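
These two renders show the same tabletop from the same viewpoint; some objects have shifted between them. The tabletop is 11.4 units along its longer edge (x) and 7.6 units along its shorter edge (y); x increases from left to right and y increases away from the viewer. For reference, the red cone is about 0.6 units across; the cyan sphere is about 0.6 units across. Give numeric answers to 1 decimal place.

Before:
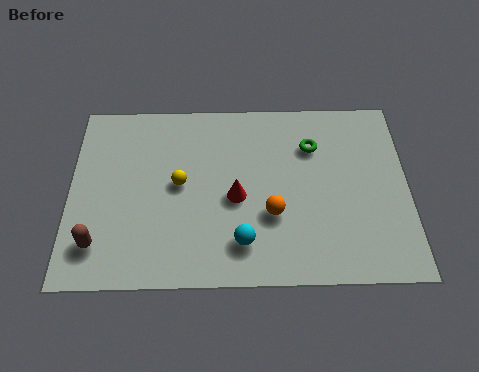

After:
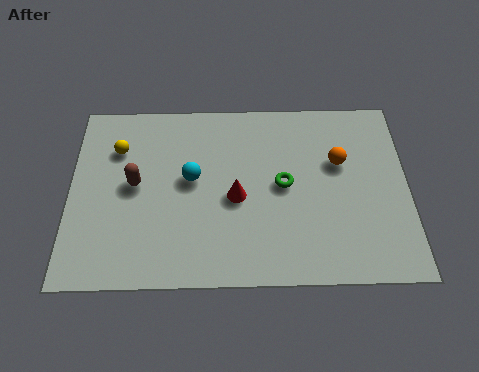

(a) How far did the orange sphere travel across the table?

3.1

From (6.8, 2.7) to (9.1, 4.8), the orange sphere covered √(2.3² + 2.1²) ≈ 3.1 units.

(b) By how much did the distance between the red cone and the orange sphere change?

+2.4

Before: roughly 1.4 units apart; after: 3.8. That's 2.4 units further apart.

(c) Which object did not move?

the red cone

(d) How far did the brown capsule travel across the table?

2.7

The brown capsule moved from about (1.0, 1.6) to (2.2, 4.0), a distance of √(1.2² + 2.4²) ≈ 2.7.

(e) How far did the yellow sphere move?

2.6

The yellow sphere was near (3.7, 4.0) before and (1.6, 5.5) after, so it travelled √(2.1² + 1.5²) ≈ 2.6 units.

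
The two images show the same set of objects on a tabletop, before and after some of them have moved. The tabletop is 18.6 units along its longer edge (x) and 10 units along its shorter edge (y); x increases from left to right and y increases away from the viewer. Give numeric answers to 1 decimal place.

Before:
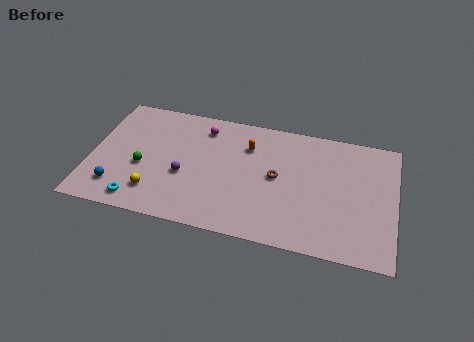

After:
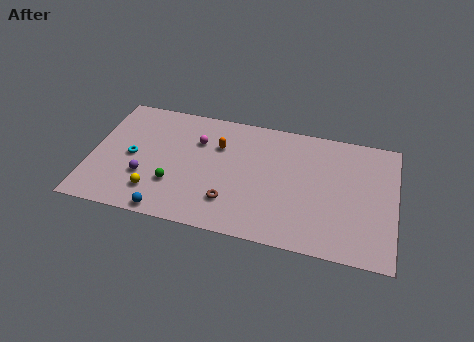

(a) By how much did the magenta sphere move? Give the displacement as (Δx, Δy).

(-0.3, -1.2)

From the two frames, the magenta sphere sits at roughly (6.7, 8.2) before and (6.4, 7.0) after.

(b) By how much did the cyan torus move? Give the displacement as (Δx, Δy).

(-0.7, 3.5)

The cyan torus started near (3.2, 1.3) and ended near (2.5, 4.8).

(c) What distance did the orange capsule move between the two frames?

1.8

The orange capsule moved from about (9.5, 7.3) to (7.7, 6.9), a distance of √(1.8² + 0.4²) ≈ 1.8.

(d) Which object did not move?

the yellow sphere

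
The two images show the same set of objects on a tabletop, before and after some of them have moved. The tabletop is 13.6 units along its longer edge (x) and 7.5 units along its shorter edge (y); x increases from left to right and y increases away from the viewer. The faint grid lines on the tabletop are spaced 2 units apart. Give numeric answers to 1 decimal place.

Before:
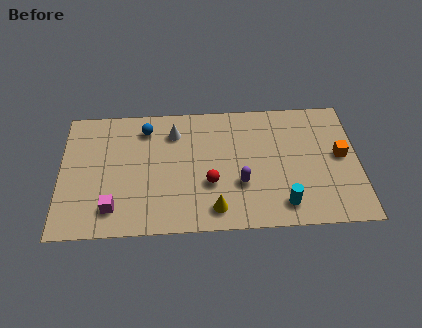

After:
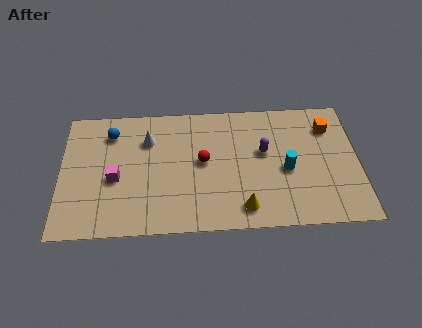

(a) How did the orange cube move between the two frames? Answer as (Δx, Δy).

(-0.5, 1.7)

The orange cube was at about (12.8, 4.0) and moved to about (12.3, 5.7).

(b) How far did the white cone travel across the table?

1.3

The white cone moved from about (5.2, 5.8) to (4.0, 5.4), a distance of √(1.2² + 0.4²) ≈ 1.3.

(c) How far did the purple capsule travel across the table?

2.1

From (8.2, 2.6) to (9.3, 4.4), the purple capsule covered √(1.1² + 1.8²) ≈ 2.1 units.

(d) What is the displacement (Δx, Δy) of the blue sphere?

(-1.6, -0.2)

The blue sphere started near (3.9, 6.1) and ended near (2.3, 5.9).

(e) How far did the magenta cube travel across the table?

1.7

The magenta cube moved from about (2.4, 1.5) to (2.5, 3.2), a distance of √(0.1² + 1.7²) ≈ 1.7.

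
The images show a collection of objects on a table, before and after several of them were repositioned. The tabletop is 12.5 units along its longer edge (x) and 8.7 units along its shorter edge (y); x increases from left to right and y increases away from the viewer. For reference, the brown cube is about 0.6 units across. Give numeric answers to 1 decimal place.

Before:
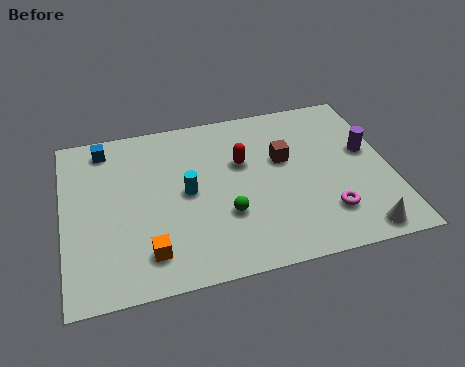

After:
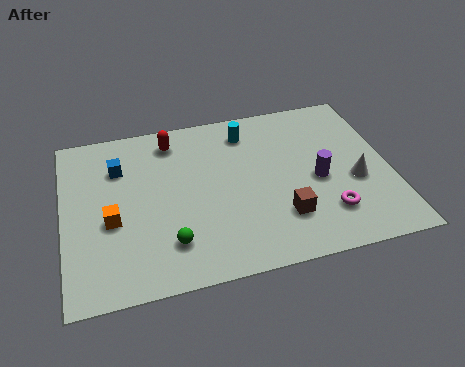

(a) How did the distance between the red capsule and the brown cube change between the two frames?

+4.7

The distance was about 1.6 in the first image and 6.3 in the second, so they moved 4.7 units further apart.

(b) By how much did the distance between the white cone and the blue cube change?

-2.1

The distance was about 11.4 in the first image and 9.3 in the second, so they moved 2.1 units closer together.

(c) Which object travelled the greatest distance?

the cyan cylinder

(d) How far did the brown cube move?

3.0

From (8.5, 5.3) to (8.2, 2.3), the brown cube covered √(0.3² + 3.0²) ≈ 3.0 units.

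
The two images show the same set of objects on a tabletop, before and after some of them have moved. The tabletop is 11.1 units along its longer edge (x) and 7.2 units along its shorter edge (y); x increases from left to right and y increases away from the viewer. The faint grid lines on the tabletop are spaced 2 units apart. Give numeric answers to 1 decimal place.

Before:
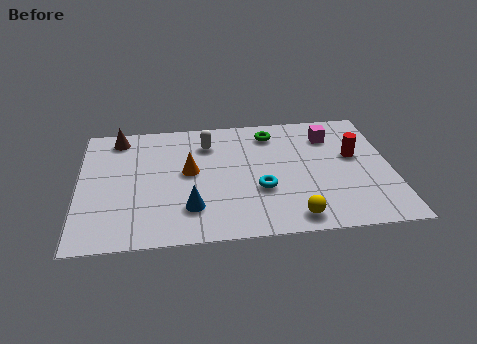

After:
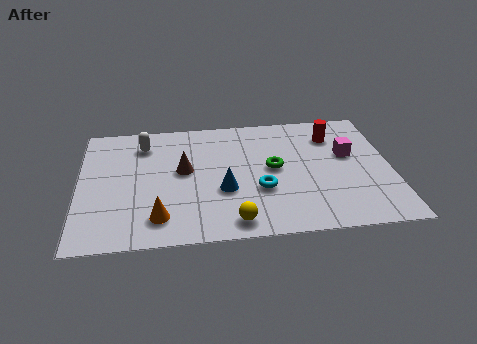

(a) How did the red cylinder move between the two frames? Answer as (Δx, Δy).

(-0.7, 1.3)

The red cylinder started near (9.8, 4.2) and ended near (9.1, 5.5).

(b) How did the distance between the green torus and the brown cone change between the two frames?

-2.3

They were about 5.5 units apart before and 3.2 after — 2.3 units closer together.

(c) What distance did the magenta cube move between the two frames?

1.3

The magenta cube moved from about (9.0, 5.5) to (9.6, 4.3), a distance of √(0.6² + 1.2²) ≈ 1.3.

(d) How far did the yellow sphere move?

2.1

The yellow sphere moved from about (7.5, 0.9) to (5.4, 0.9), a distance of √(2.1² + 0.0²) ≈ 2.1.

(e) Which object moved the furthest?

the brown cone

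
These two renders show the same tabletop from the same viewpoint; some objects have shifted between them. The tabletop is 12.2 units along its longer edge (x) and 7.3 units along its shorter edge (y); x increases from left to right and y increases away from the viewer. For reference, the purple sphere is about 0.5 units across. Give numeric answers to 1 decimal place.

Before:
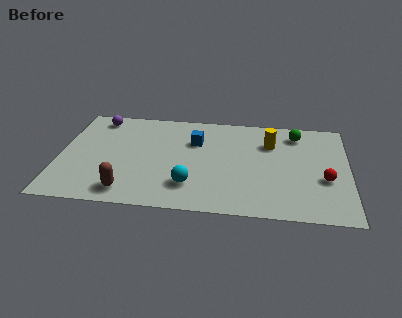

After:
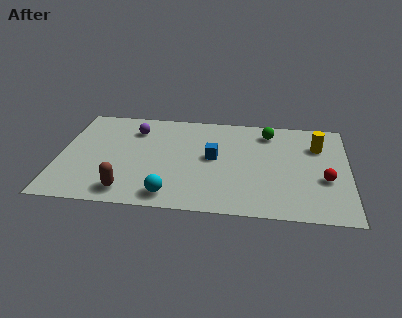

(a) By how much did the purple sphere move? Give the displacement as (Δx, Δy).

(1.6, -0.7)

The purple sphere was at about (1.5, 6.3) and moved to about (3.1, 5.6).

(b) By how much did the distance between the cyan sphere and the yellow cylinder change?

+2.7

They were about 4.7 units apart before and 7.4 after — 2.7 units further apart.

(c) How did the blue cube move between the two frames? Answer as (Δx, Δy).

(0.8, -1.1)

The blue cube started near (5.7, 5.0) and ended near (6.5, 3.9).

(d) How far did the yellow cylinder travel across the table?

2.0

The yellow cylinder was near (8.9, 5.2) before and (10.9, 5.2) after, so it travelled √(2.0² + 0.0²) ≈ 2.0 units.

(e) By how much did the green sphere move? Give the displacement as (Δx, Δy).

(-1.2, 0.0)

The green sphere started near (10.0, 6.0) and ended near (8.8, 6.0).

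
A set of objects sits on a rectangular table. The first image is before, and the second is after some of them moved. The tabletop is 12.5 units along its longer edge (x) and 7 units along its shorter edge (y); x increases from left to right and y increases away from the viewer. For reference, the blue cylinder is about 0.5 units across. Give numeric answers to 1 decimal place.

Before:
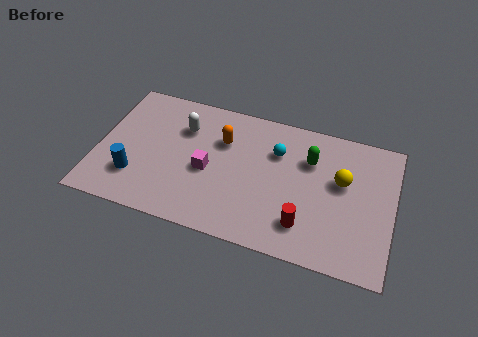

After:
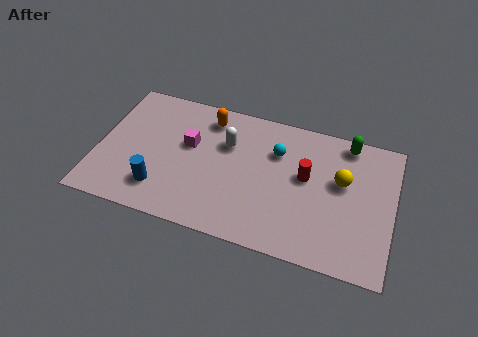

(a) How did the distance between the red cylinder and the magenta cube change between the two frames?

+0.5

Before: roughly 4.5 units apart; after: 5.0. That's 0.5 units further apart.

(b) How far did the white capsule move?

1.9

From (3.5, 5.0) to (5.4, 4.7), the white capsule covered √(1.9² + 0.3²) ≈ 1.9 units.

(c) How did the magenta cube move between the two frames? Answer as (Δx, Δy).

(-0.9, 1.1)

From the two frames, the magenta cube sits at roughly (4.7, 3.1) before and (3.8, 4.2) after.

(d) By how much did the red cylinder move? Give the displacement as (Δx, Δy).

(-0.1, 2.4)

From the two frames, the red cylinder sits at roughly (8.9, 1.6) before and (8.8, 4.0) after.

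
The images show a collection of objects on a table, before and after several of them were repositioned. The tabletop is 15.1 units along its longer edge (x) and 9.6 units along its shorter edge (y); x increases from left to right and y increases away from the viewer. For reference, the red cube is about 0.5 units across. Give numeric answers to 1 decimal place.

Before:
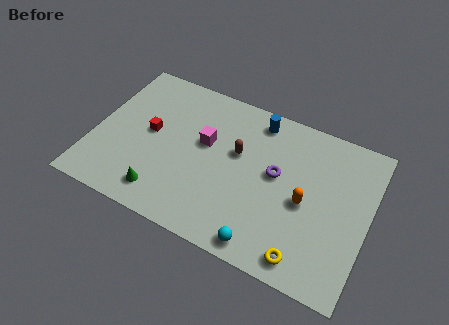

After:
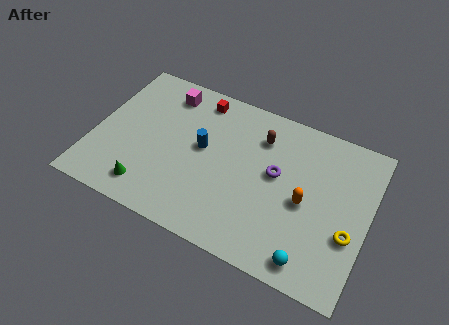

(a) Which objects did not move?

the orange capsule and the purple torus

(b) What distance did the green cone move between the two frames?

0.8

The green cone was near (4.2, 1.6) before and (3.4, 1.6) after, so it travelled √(0.8² + 0.0²) ≈ 0.8 units.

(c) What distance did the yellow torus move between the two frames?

3.1

The yellow torus was near (12.1, 1.2) before and (14.2, 3.5) after, so it travelled √(2.1² + 2.3²) ≈ 3.1 units.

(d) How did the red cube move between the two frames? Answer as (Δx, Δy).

(2.3, 3.2)

The red cube was at about (3.0, 5.1) and moved to about (5.3, 8.3).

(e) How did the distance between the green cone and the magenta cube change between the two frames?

+1.9

The distance was about 4.5 in the first image and 6.4 in the second, so they moved 1.9 units further apart.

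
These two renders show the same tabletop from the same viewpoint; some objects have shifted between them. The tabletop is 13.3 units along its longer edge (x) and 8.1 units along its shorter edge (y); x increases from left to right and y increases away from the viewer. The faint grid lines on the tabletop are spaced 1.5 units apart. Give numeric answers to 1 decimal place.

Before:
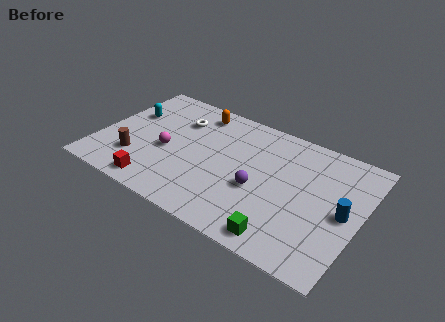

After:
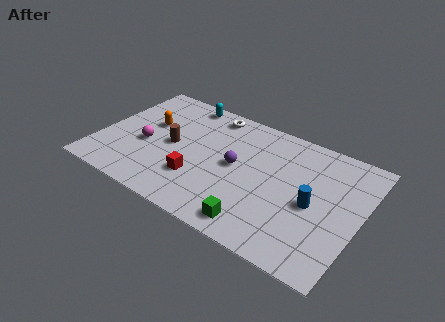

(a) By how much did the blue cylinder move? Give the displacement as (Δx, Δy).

(-1.5, -0.2)

The blue cylinder was at about (12.5, 3.9) and moved to about (11.0, 3.7).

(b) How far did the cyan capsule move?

3.3

The cyan capsule moved from about (1.2, 5.2) to (3.7, 7.3), a distance of √(2.5² + 2.1²) ≈ 3.3.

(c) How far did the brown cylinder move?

2.4

The brown cylinder was near (2.1, 2.2) before and (3.7, 4.0) after, so it travelled √(1.6² + 1.8²) ≈ 2.4 units.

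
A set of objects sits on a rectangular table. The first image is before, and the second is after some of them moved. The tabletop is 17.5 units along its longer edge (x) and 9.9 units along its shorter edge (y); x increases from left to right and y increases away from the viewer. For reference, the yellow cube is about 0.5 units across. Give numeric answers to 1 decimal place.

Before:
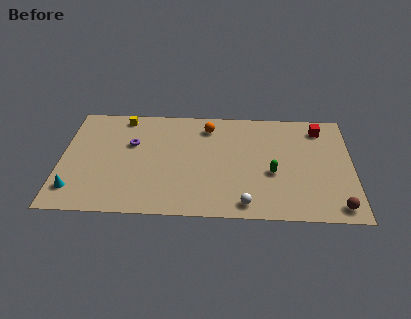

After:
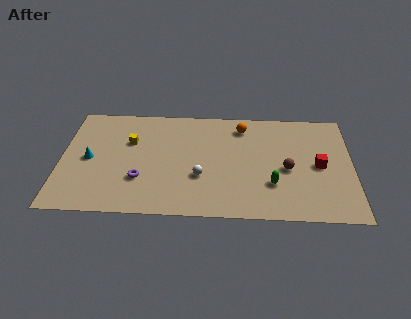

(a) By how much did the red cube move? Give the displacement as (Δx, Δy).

(-0.1, -3.4)

The red cube started near (15.6, 8.2) and ended near (15.5, 4.8).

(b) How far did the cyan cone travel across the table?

2.9

The cyan cone was near (0.9, 2.0) before and (1.7, 4.8) after, so it travelled √(0.8² + 2.8²) ≈ 2.9 units.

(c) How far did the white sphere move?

3.5

From (11.1, 1.2) to (8.4, 3.5), the white sphere covered √(2.7² + 2.3²) ≈ 3.5 units.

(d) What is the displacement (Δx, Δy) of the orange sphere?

(2.1, 0.1)

The orange sphere started near (8.8, 8.1) and ended near (10.9, 8.2).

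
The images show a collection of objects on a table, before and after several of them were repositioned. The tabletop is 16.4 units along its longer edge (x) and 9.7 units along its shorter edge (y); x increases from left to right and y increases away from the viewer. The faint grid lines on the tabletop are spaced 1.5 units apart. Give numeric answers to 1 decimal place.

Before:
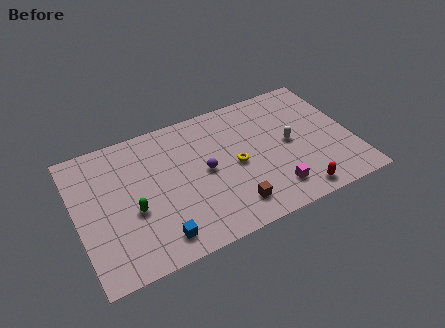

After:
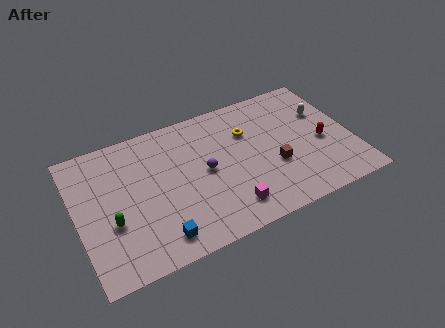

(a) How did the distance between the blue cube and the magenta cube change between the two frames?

-2.7

They were about 6.9 units apart before and 4.2 after — 2.7 units closer together.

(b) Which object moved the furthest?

the red capsule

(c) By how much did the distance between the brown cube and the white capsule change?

-0.6

Before: roughly 5.0 units apart; after: 4.4. That's 0.6 units closer together.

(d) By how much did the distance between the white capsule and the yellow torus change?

+1.3

They were about 3.3 units apart before and 4.6 after — 1.3 units further apart.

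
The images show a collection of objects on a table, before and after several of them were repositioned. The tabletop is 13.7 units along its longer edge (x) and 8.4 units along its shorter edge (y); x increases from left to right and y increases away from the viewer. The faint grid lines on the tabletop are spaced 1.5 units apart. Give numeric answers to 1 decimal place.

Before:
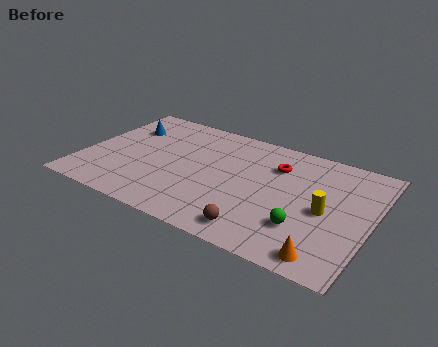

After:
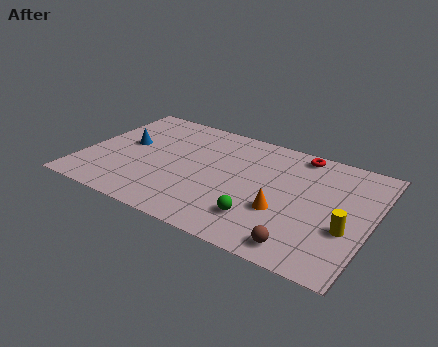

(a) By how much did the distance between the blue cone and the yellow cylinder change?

+0.7

They were about 10.2 units apart before and 10.9 after — 0.7 units further apart.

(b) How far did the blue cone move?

1.3

From (1.6, 6.0) to (1.9, 4.7), the blue cone covered √(0.3² + 1.3²) ≈ 1.3 units.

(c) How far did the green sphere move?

2.0

The green sphere was near (10.8, 2.4) before and (8.8, 2.0) after, so it travelled √(2.0² + 0.4²) ≈ 2.0 units.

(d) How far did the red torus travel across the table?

1.7

The red torus was near (9.0, 6.1) before and (9.9, 7.5) after, so it travelled √(0.9² + 1.4²) ≈ 1.7 units.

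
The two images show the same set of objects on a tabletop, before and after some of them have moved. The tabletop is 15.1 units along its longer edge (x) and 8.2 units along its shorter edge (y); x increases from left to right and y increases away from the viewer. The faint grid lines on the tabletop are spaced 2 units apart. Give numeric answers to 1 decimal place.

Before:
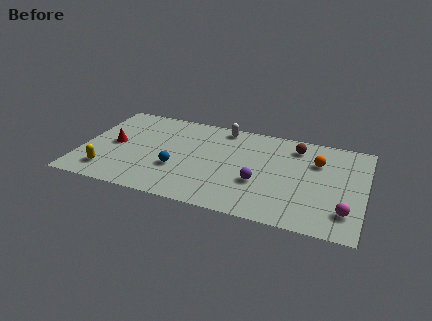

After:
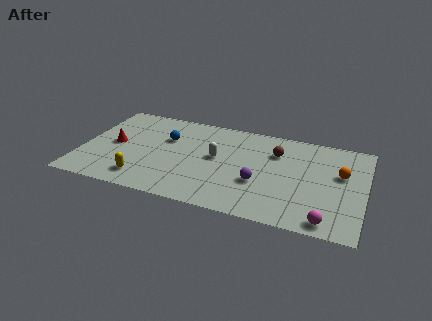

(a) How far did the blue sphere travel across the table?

2.6

The blue sphere moved from about (5.2, 2.9) to (4.4, 5.4), a distance of √(0.8² + 2.5²) ≈ 2.6.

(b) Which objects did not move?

the purple sphere and the red cone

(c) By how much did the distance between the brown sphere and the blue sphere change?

-1.3

They were about 7.2 units apart before and 5.9 after — 1.3 units closer together.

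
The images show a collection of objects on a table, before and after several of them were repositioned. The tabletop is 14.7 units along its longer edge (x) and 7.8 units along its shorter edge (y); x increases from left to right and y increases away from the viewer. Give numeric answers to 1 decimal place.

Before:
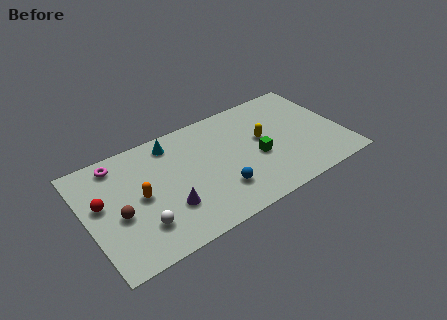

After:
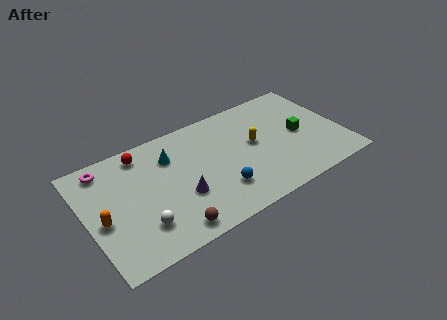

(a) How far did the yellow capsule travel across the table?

0.5

From (10.2, 4.4) to (9.7, 4.3), the yellow capsule covered √(0.5² + 0.1²) ≈ 0.5 units.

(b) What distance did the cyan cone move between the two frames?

0.9

From (5.2, 6.6) to (5.0, 5.7), the cyan cone covered √(0.2² + 0.9²) ≈ 0.9 units.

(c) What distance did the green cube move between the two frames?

2.6

The green cube was near (9.7, 3.3) before and (12.3, 3.8) after, so it travelled √(2.6² + 0.5²) ≈ 2.6 units.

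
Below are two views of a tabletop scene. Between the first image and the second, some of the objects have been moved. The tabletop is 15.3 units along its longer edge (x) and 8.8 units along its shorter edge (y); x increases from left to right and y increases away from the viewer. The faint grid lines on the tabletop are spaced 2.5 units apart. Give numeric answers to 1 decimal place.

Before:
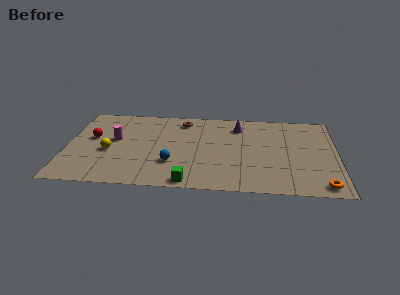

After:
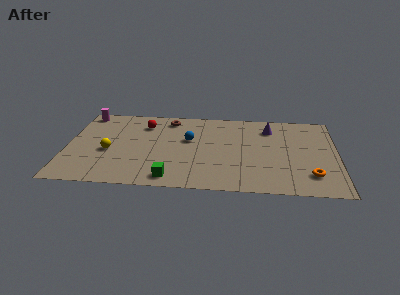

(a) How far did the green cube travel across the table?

1.0

The green cube was near (7.0, 0.8) before and (6.0, 1.1) after, so it travelled √(1.0² + 0.3²) ≈ 1.0 units.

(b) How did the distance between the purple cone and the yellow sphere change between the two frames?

+1.6

Before: roughly 8.0 units apart; after: 9.6. That's 1.6 units further apart.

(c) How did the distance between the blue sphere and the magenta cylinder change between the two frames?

+2.5

The distance was about 4.0 in the first image and 6.5 in the second, so they moved 2.5 units further apart.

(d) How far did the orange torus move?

1.2

From (14.4, 1.0) to (13.8, 2.0), the orange torus covered √(0.6² + 1.0²) ≈ 1.2 units.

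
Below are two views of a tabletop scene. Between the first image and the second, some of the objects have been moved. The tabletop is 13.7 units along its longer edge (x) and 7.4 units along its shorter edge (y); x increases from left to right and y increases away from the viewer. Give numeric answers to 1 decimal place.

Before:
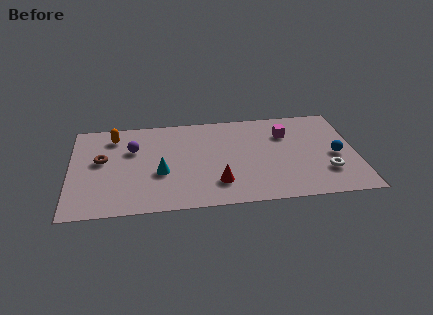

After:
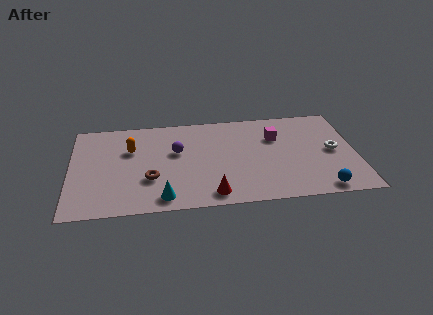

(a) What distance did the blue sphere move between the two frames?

2.6

The blue sphere was near (12.7, 3.3) before and (11.9, 0.8) after, so it travelled √(0.8² + 2.5²) ≈ 2.6 units.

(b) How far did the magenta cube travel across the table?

0.5

The magenta cube was near (10.4, 5.3) before and (9.9, 5.1) after, so it travelled √(0.5² + 0.2²) ≈ 0.5 units.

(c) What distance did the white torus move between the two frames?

1.6

The white torus was near (12.2, 2.1) before and (12.6, 3.7) after, so it travelled √(0.4² + 1.6²) ≈ 1.6 units.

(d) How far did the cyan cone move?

1.9

From (4.3, 2.9) to (4.4, 1.0), the cyan cone covered √(0.1² + 1.9²) ≈ 1.9 units.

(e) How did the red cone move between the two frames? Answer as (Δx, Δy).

(-0.3, -0.8)

From the two frames, the red cone sits at roughly (7.0, 1.8) before and (6.7, 1.0) after.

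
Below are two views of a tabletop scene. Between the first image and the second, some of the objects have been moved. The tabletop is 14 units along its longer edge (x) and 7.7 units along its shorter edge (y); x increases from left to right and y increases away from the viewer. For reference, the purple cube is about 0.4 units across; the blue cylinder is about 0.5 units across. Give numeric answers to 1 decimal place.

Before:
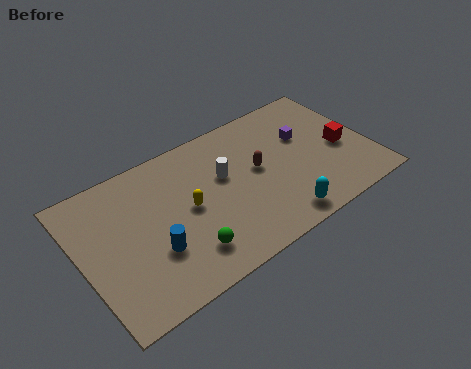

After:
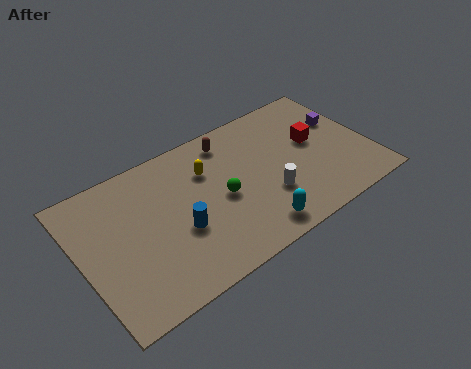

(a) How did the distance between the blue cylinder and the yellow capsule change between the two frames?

+0.7

They were about 2.3 units apart before and 3.0 after — 0.7 units further apart.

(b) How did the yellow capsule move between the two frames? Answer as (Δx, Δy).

(1.2, 1.5)

The yellow capsule was at about (5.1, 3.9) and moved to about (6.3, 5.4).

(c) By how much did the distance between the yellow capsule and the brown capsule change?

-1.8

The distance was about 3.5 in the first image and 1.7 in the second, so they moved 1.8 units closer together.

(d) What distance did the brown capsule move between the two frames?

2.5

The brown capsule was near (8.6, 4.2) before and (7.6, 6.5) after, so it travelled √(1.0² + 2.3²) ≈ 2.5 units.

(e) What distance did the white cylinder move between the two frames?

2.8

The white cylinder was near (7.0, 4.7) before and (8.8, 2.5) after, so it travelled √(1.8² + 2.2²) ≈ 2.8 units.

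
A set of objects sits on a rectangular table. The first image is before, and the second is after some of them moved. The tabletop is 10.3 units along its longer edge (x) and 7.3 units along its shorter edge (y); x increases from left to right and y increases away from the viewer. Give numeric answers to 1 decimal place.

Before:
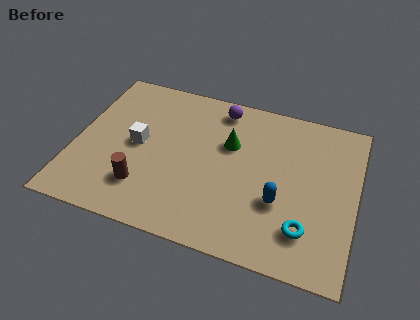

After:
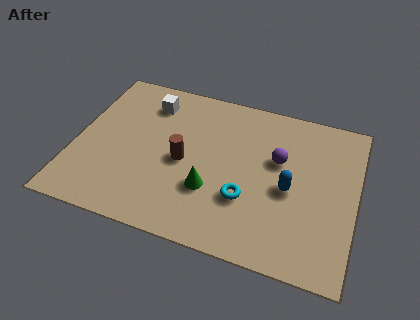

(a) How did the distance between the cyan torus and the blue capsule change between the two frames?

+0.4

Before: roughly 1.3 units apart; after: 1.7. That's 0.4 units further apart.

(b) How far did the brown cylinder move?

2.1

The brown cylinder was near (2.7, 1.8) before and (4.0, 3.4) after, so it travelled √(1.3² + 1.6²) ≈ 2.1 units.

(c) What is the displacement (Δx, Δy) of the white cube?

(0.2, 2.1)

From the two frames, the white cube sits at roughly (2.3, 3.7) before and (2.5, 5.8) after.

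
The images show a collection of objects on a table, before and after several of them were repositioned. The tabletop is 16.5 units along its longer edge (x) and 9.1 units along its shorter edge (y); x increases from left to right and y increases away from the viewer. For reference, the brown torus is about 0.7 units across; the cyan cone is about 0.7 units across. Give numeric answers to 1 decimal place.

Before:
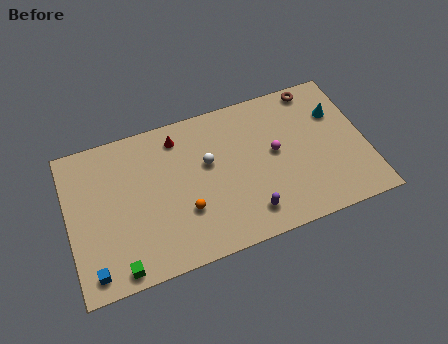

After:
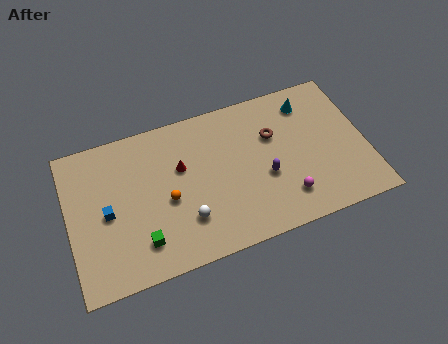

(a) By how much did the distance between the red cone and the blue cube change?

-3.8

They were about 8.2 units apart before and 4.4 after — 3.8 units closer together.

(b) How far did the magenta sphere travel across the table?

2.9

The magenta sphere was near (11.5, 4.9) before and (11.8, 2.0) after, so it travelled √(0.3² + 2.9²) ≈ 2.9 units.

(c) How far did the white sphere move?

3.4

The white sphere moved from about (7.8, 5.5) to (6.3, 2.5), a distance of √(1.5² + 3.0²) ≈ 3.4.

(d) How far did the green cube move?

1.7

The green cube moved from about (2.5, 0.9) to (3.8, 2.0), a distance of √(1.3² + 1.1²) ≈ 1.7.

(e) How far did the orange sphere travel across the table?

1.3

From (6.3, 3.0) to (5.4, 4.0), the orange sphere covered √(0.9² + 1.0²) ≈ 1.3 units.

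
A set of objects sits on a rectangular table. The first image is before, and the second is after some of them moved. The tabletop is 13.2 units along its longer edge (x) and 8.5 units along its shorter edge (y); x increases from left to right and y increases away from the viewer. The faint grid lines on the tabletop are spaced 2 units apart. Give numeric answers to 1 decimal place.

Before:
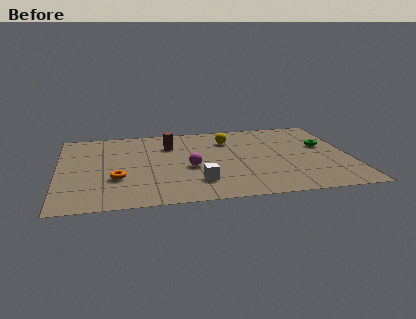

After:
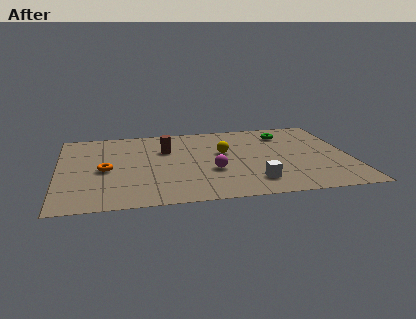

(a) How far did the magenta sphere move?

1.1

The magenta sphere was near (5.9, 3.6) before and (6.9, 3.1) after, so it travelled √(1.0² + 0.5²) ≈ 1.1 units.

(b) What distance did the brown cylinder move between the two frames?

0.5

The brown cylinder moved from about (5.1, 6.2) to (4.9, 5.7), a distance of √(0.2² + 0.5²) ≈ 0.5.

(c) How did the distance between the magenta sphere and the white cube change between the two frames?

+0.7

They were about 1.6 units apart before and 2.3 after — 0.7 units further apart.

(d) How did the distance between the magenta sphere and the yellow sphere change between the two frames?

-1.4

They were about 3.4 units apart before and 2.0 after — 1.4 units closer together.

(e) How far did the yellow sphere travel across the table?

1.4

The yellow sphere was near (7.8, 6.4) before and (7.5, 5.0) after, so it travelled √(0.3² + 1.4²) ≈ 1.4 units.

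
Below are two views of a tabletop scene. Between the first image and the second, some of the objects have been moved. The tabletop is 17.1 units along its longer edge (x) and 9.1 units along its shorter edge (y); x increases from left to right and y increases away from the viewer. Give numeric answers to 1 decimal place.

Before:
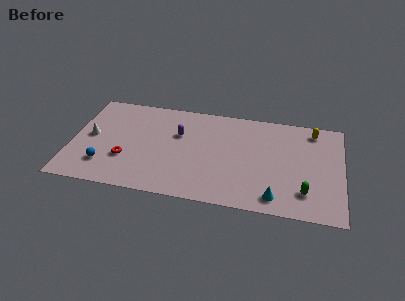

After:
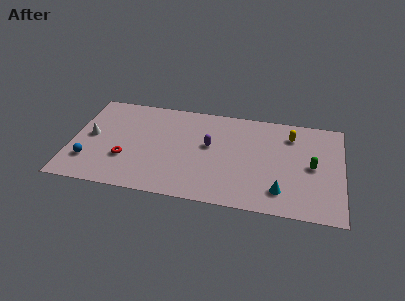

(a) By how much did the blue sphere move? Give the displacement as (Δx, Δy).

(-1.0, 0.2)

From the two frames, the blue sphere sits at roughly (2.2, 2.2) before and (1.2, 2.4) after.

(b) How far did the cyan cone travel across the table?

0.7

The cyan cone was near (13.0, 1.3) before and (13.3, 1.9) after, so it travelled √(0.3² + 0.6²) ≈ 0.7 units.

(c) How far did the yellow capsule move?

1.6

The yellow capsule was near (15.2, 7.8) before and (13.8, 7.1) after, so it travelled √(1.4² + 0.7²) ≈ 1.6 units.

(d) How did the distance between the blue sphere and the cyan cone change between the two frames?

+1.3

The distance was about 10.8 in the first image and 12.1 in the second, so they moved 1.3 units further apart.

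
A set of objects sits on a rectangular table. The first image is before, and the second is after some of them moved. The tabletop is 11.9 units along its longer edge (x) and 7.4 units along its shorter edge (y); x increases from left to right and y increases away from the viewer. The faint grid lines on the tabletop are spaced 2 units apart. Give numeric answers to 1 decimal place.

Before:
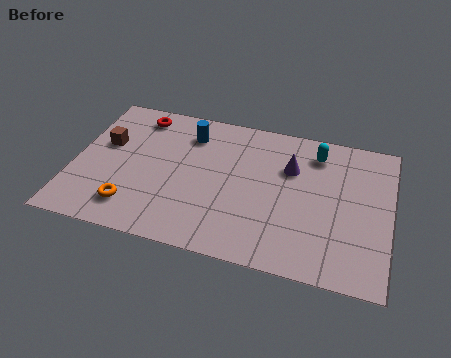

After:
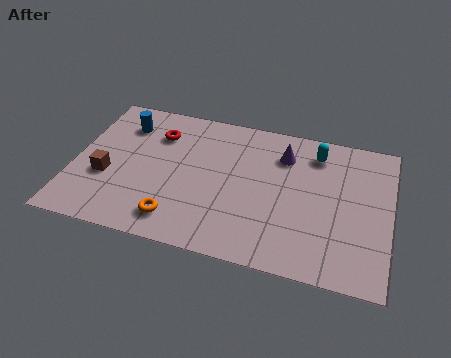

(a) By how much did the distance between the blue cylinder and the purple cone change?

+2.1

They were about 4.0 units apart before and 6.1 after — 2.1 units further apart.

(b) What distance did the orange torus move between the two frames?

1.7

The orange torus moved from about (2.4, 1.5) to (4.1, 1.3), a distance of √(1.7² + 0.2²) ≈ 1.7.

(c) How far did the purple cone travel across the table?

0.7

The purple cone moved from about (8.1, 5.0) to (7.8, 5.6), a distance of √(0.3² + 0.6²) ≈ 0.7.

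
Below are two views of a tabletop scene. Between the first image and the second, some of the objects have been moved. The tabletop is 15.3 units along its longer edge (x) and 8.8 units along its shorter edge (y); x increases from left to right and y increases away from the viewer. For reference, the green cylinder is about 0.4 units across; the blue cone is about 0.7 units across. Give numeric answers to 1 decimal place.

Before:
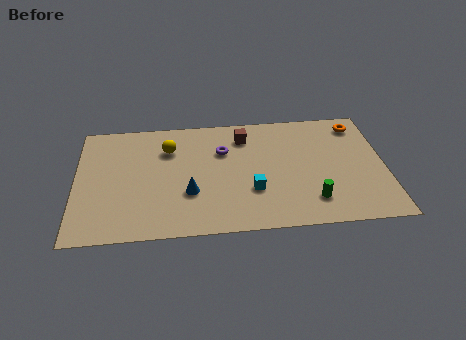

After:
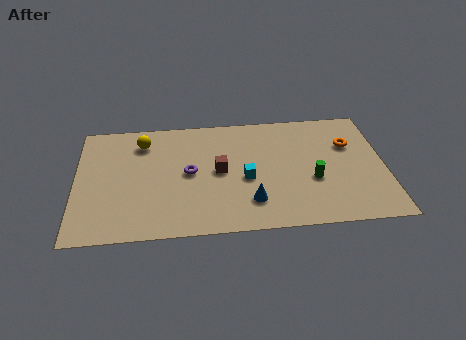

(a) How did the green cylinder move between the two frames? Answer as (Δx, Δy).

(0.1, 1.5)

From the two frames, the green cylinder sits at roughly (11.6, 1.9) before and (11.7, 3.4) after.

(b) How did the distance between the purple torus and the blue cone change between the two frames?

+0.4

The distance was about 3.4 in the first image and 3.8 in the second, so they moved 0.4 units further apart.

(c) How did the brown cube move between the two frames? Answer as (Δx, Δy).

(-1.3, -2.5)

The brown cube started near (8.4, 7.0) and ended near (7.1, 4.5).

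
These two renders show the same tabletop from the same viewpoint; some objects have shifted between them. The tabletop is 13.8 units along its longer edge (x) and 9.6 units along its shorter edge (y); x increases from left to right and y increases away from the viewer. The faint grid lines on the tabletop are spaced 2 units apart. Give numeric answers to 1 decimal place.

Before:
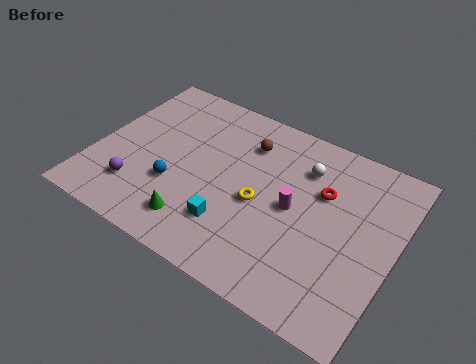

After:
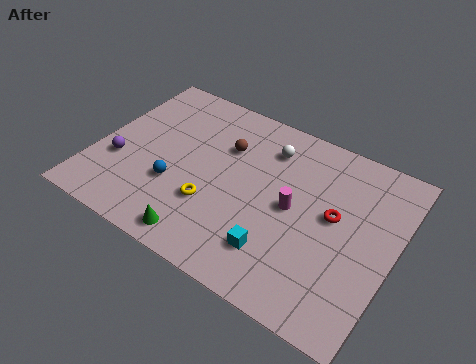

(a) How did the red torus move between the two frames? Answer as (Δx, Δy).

(0.7, -1.0)

The red torus started near (10.3, 6.3) and ended near (11.0, 5.3).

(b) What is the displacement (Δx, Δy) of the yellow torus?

(-2.0, -1.2)

The yellow torus started near (7.7, 4.3) and ended near (5.7, 3.1).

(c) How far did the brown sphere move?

1.1

The brown sphere moved from about (6.6, 7.3) to (5.7, 6.6), a distance of √(0.9² + 0.7²) ≈ 1.1.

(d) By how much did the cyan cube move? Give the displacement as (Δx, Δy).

(2.2, -0.3)

The cyan cube started near (6.7, 2.5) and ended near (8.9, 2.2).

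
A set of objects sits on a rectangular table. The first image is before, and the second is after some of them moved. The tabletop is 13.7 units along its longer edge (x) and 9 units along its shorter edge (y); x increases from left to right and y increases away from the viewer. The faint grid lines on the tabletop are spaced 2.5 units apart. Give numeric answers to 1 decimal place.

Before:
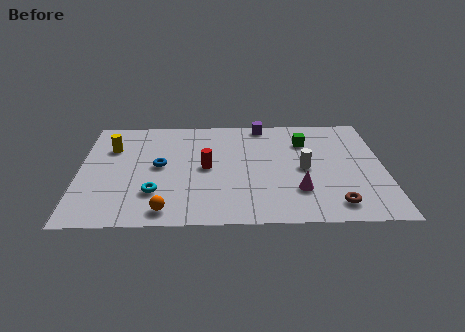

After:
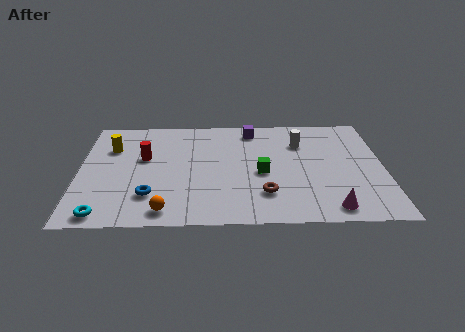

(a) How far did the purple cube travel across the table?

0.7

From (8.3, 8.2) to (7.8, 7.7), the purple cube covered √(0.5² + 0.5²) ≈ 0.7 units.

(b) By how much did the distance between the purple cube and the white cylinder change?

-1.8

They were about 4.3 units apart before and 2.5 after — 1.8 units closer together.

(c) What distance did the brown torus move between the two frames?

3.2

The brown torus was near (11.4, 1.4) before and (8.3, 2.3) after, so it travelled √(3.1² + 0.9²) ≈ 3.2 units.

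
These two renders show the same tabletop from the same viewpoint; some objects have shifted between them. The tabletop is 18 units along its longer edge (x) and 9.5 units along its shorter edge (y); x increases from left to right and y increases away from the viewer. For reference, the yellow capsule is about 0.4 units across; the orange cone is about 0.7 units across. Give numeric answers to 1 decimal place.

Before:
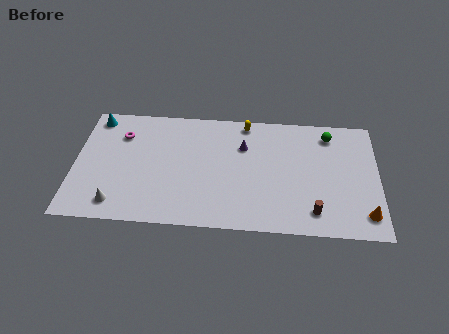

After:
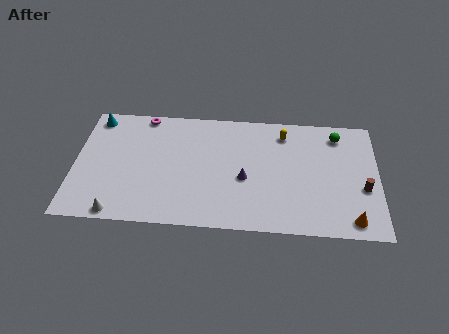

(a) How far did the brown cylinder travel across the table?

3.5

The brown cylinder moved from about (14.2, 1.7) to (17.1, 3.7), a distance of √(2.9² + 2.0²) ≈ 3.5.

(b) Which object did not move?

the cyan cone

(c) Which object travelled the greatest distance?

the brown cylinder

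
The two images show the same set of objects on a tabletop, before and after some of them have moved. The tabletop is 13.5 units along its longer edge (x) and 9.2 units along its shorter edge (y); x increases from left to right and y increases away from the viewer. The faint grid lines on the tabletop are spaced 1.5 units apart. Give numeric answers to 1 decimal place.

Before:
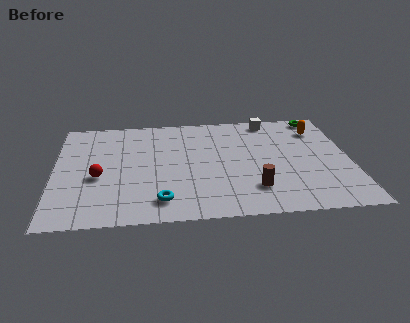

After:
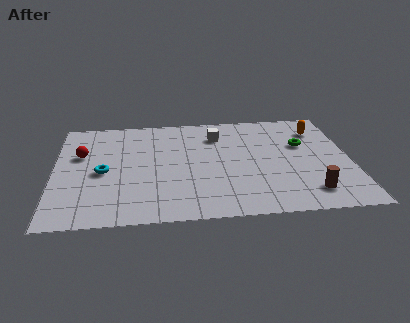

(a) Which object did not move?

the orange capsule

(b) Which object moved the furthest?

the cyan torus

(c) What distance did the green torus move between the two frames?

2.7

The green torus was near (12.3, 8.3) before and (11.4, 5.8) after, so it travelled √(0.9² + 2.5²) ≈ 2.7 units.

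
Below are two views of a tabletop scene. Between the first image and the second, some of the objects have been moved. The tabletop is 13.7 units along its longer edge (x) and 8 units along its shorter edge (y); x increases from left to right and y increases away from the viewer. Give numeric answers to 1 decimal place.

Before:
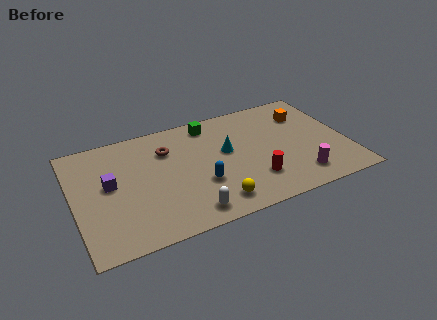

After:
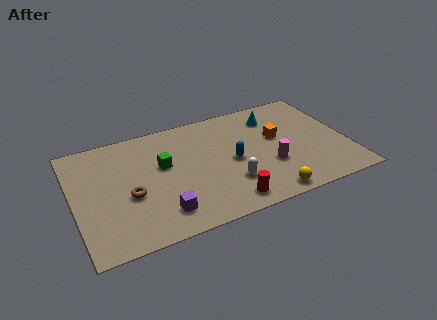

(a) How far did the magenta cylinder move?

1.8

The magenta cylinder was near (11.0, 1.5) before and (9.7, 2.8) after, so it travelled √(1.3² + 1.3²) ≈ 1.8 units.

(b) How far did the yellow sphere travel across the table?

2.6

The yellow sphere moved from about (6.7, 1.3) to (9.3, 0.8), a distance of √(2.6² + 0.5²) ≈ 2.6.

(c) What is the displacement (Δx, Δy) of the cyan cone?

(2.6, 1.7)

The cyan cone was at about (7.7, 4.6) and moved to about (10.3, 6.3).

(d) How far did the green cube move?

3.3

The green cube moved from about (7.1, 6.9) to (4.5, 4.8), a distance of √(2.6² + 2.1²) ≈ 3.3.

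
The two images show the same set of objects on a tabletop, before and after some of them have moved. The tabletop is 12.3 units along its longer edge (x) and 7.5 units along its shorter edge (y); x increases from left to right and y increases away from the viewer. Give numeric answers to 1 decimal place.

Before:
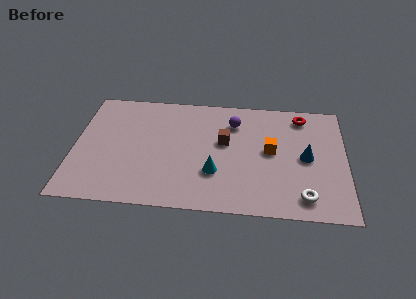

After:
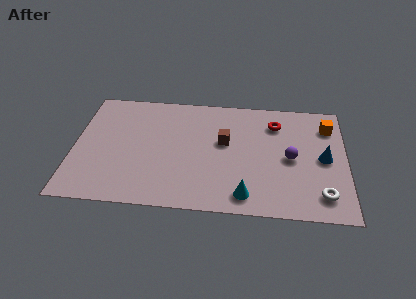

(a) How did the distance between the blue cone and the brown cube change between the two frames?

+0.8

Before: roughly 3.8 units apart; after: 4.6. That's 0.8 units further apart.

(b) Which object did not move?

the brown cube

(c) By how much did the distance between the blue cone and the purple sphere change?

-2.4

They were about 3.9 units apart before and 1.5 after — 2.4 units closer together.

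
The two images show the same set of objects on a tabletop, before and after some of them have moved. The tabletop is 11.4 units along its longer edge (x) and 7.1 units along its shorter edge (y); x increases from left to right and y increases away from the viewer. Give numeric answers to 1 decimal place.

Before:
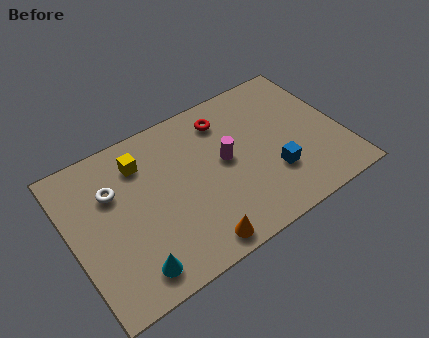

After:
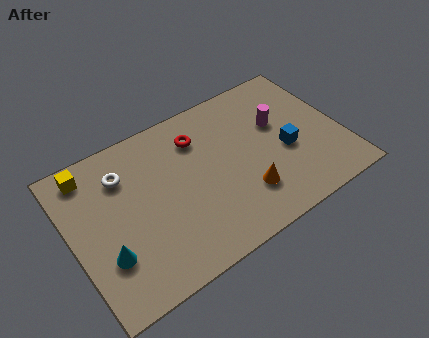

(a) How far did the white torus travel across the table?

0.7

The white torus moved from about (1.9, 4.8) to (2.4, 5.3), a distance of √(0.5² + 0.5²) ≈ 0.7.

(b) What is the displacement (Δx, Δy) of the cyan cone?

(-0.9, 1.1)

From the two frames, the cyan cone sits at roughly (2.1, 1.1) before and (1.2, 2.2) after.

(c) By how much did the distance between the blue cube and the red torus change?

+0.4

The distance was about 3.8 in the first image and 4.2 in the second, so they moved 0.4 units further apart.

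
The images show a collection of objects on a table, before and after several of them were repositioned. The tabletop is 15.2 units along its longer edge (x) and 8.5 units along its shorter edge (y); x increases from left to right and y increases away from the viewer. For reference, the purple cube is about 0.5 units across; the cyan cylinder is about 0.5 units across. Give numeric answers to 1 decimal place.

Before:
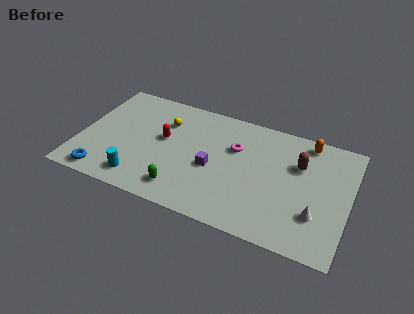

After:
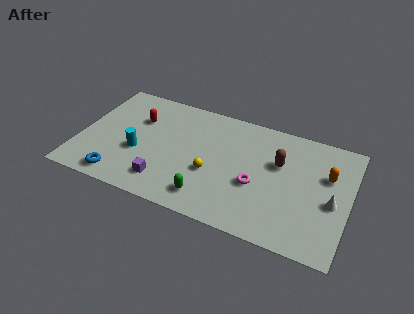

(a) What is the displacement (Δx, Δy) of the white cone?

(0.8, 1.2)

The white cone was at about (13.5, 2.5) and moved to about (14.3, 3.7).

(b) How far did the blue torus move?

0.9

The blue torus was near (1.7, 1.0) before and (2.6, 1.1) after, so it travelled √(0.9² + 0.1²) ≈ 0.9 units.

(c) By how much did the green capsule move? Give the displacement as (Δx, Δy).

(1.5, 0.0)

The green capsule started near (6.1, 1.5) and ended near (7.6, 1.5).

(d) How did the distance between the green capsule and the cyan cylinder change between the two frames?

+2.2

Before: roughly 2.4 units apart; after: 4.6. That's 2.2 units further apart.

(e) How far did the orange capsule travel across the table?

2.4

From (12.6, 7.5) to (13.9, 5.5), the orange capsule covered √(1.3² + 2.0²) ≈ 2.4 units.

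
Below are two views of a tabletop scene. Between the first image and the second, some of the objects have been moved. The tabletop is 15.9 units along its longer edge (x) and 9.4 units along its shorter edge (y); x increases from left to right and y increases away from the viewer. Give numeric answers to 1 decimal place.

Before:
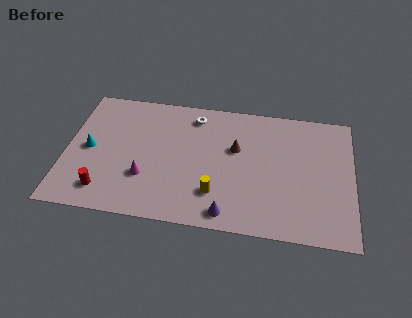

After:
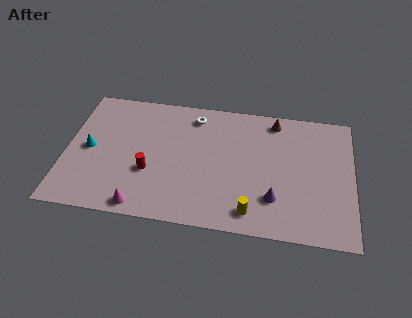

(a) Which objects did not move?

the cyan cone and the white torus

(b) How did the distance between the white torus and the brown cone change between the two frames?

+1.3

They were about 3.2 units apart before and 4.5 after — 1.3 units further apart.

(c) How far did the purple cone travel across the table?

2.9

From (9.1, 1.1) to (11.6, 2.5), the purple cone covered √(2.5² + 1.4²) ≈ 2.9 units.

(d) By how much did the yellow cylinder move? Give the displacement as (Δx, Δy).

(2.0, -1.0)

From the two frames, the yellow cylinder sits at roughly (8.4, 2.4) before and (10.4, 1.4) after.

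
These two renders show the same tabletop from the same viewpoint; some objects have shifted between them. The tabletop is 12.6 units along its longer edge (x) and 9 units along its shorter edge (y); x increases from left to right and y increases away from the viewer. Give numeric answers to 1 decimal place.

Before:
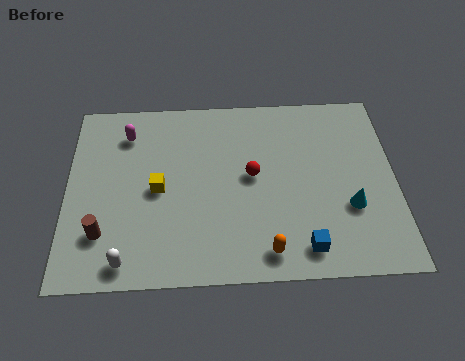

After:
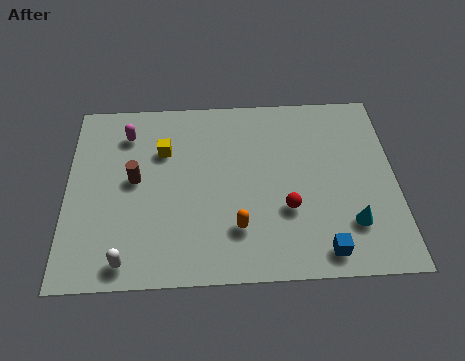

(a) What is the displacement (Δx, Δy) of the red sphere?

(1.3, -1.7)

The red sphere started near (7.1, 4.8) and ended near (8.4, 3.1).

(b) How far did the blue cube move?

0.7

The blue cube moved from about (9.0, 1.3) to (9.7, 1.1), a distance of √(0.7² + 0.2²) ≈ 0.7.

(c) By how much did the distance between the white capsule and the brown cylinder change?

+2.2

Before: roughly 1.6 units apart; after: 3.8. That's 2.2 units further apart.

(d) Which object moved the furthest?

the brown cylinder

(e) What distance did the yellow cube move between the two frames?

1.9

From (3.5, 4.3) to (3.7, 6.2), the yellow cube covered √(0.2² + 1.9²) ≈ 1.9 units.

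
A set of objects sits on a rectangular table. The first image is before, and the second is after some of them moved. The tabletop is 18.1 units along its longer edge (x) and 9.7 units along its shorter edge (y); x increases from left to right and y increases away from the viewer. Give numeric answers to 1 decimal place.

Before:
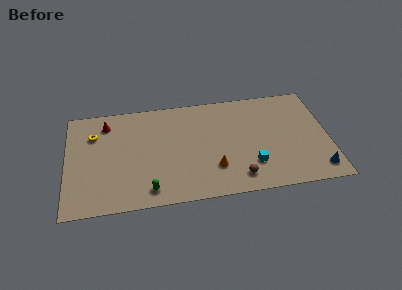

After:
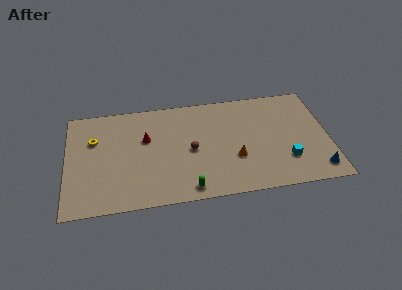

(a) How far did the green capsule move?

2.7

The green capsule was near (5.6, 1.4) before and (8.3, 1.1) after, so it travelled √(2.7² + 0.3²) ≈ 2.7 units.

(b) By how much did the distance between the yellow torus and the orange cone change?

+0.9

Before: roughly 9.3 units apart; after: 10.2. That's 0.9 units further apart.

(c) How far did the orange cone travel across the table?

1.7

From (10.1, 2.7) to (11.6, 3.4), the orange cone covered √(1.5² + 0.7²) ≈ 1.7 units.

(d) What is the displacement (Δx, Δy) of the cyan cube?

(2.4, 0.1)

The cyan cube started near (12.7, 2.6) and ended near (15.1, 2.7).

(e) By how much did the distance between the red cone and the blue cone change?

-3.2

They were about 15.8 units apart before and 12.6 after — 3.2 units closer together.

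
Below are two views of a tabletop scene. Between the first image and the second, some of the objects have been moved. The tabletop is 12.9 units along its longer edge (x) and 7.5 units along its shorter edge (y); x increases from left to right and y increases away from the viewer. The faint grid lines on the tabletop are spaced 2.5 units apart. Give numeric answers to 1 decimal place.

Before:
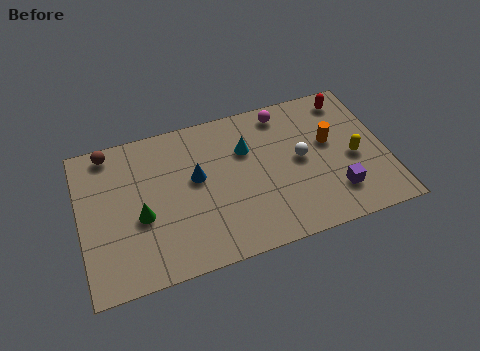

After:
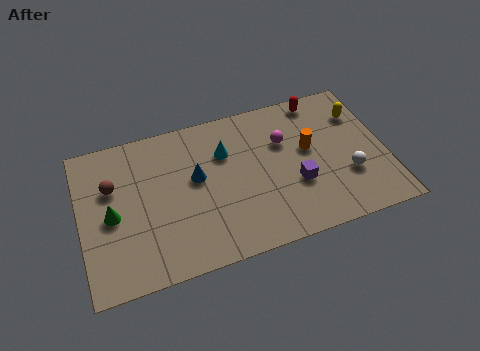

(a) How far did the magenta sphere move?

1.5

The magenta sphere moved from about (8.8, 6.5) to (8.7, 5.0), a distance of √(0.1² + 1.5²) ≈ 1.5.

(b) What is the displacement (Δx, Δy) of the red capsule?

(-1.2, 0.3)

From the two frames, the red capsule sits at roughly (11.6, 6.4) before and (10.4, 6.7) after.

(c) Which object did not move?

the blue cone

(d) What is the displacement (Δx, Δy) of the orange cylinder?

(-0.9, -0.1)

The orange cylinder started near (10.6, 4.4) and ended near (9.7, 4.3).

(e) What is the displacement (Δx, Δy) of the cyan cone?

(-0.9, 0.1)

The cyan cone was at about (7.1, 5.1) and moved to about (6.2, 5.2).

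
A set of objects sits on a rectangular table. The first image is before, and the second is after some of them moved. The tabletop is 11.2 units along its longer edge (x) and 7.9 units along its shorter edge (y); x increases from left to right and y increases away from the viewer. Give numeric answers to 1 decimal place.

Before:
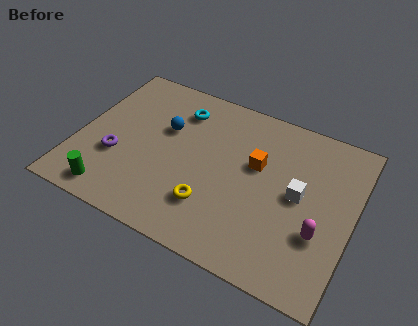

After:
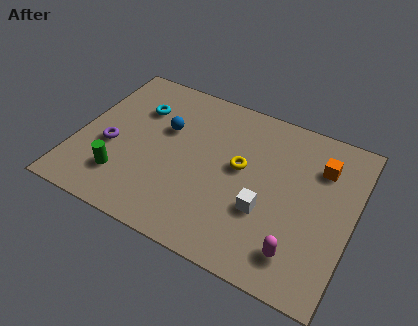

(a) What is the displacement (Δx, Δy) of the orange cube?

(2.5, 1.0)

The orange cube was at about (7.2, 4.8) and moved to about (9.7, 5.8).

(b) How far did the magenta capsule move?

1.4

The magenta capsule moved from about (10.0, 2.7) to (9.3, 1.5), a distance of √(0.7² + 1.2²) ≈ 1.4.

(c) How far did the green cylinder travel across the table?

0.9

The green cylinder was near (1.8, 1.0) before and (2.1, 1.9) after, so it travelled √(0.3² + 0.9²) ≈ 0.9 units.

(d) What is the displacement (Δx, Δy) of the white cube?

(-1.2, -1.3)

The white cube was at about (9.0, 4.1) and moved to about (7.8, 2.8).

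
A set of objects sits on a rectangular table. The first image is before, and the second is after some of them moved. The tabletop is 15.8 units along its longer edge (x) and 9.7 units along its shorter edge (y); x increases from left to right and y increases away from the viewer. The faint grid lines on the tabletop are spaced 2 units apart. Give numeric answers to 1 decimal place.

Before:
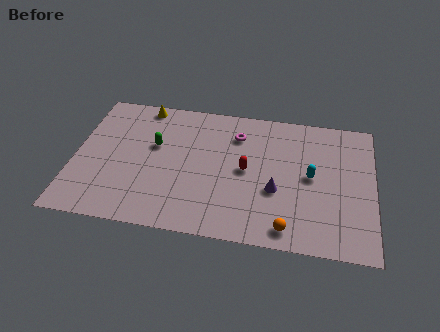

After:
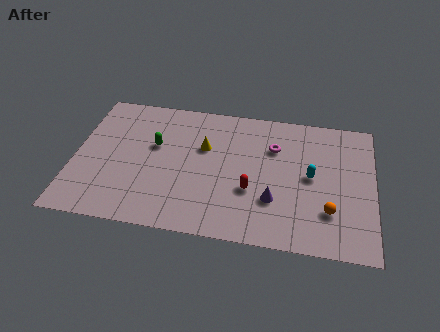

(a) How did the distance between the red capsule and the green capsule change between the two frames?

+0.7

The distance was about 5.0 in the first image and 5.7 in the second, so they moved 0.7 units further apart.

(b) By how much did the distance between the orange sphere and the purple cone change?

+0.3

Before: roughly 2.6 units apart; after: 2.9. That's 0.3 units further apart.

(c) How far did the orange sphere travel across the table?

2.6

The orange sphere was near (11.4, 1.2) before and (13.5, 2.7) after, so it travelled √(2.1² + 1.5²) ≈ 2.6 units.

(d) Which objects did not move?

the cyan capsule and the green capsule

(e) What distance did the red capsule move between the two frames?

1.4

From (9.1, 4.9) to (9.4, 3.5), the red capsule covered √(0.3² + 1.4²) ≈ 1.4 units.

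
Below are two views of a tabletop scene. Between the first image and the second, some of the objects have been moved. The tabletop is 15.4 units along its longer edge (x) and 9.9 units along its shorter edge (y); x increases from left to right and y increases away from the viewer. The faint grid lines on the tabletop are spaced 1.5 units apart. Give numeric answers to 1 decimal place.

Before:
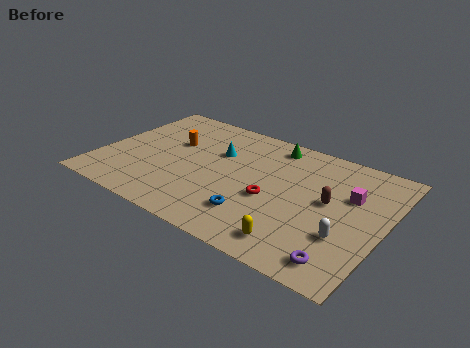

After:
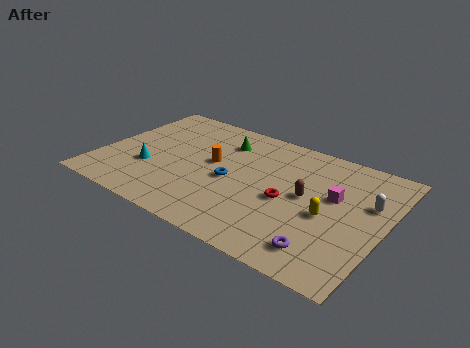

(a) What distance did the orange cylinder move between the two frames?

2.5

The orange cylinder moved from about (3.6, 6.2) to (6.0, 5.5), a distance of √(2.4² + 0.7²) ≈ 2.5.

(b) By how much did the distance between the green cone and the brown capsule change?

+0.7

The distance was about 4.8 in the first image and 5.5 in the second, so they moved 0.7 units further apart.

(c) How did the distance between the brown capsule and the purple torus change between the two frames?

-0.4

The distance was about 4.2 in the first image and 3.8 in the second, so they moved 0.4 units closer together.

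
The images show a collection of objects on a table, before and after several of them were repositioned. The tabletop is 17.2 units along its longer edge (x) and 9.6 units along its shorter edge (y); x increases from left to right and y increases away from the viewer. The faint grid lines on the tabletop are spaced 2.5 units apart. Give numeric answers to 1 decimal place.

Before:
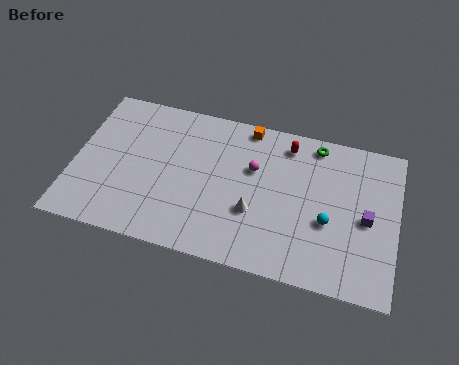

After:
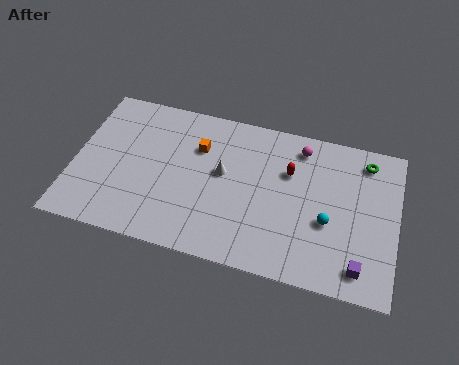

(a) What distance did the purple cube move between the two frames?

3.0

From (15.6, 4.5) to (15.4, 1.5), the purple cube covered √(0.2² + 3.0²) ≈ 3.0 units.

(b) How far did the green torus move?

2.7

From (12.7, 8.5) to (15.4, 8.1), the green torus covered √(2.7² + 0.4²) ≈ 2.7 units.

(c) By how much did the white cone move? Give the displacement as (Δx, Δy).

(-1.8, 2.0)

From the two frames, the white cone sits at roughly (9.7, 3.4) before and (7.9, 5.4) after.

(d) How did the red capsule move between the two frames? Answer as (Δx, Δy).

(0.2, -1.7)

The red capsule was at about (11.2, 8.1) and moved to about (11.4, 6.4).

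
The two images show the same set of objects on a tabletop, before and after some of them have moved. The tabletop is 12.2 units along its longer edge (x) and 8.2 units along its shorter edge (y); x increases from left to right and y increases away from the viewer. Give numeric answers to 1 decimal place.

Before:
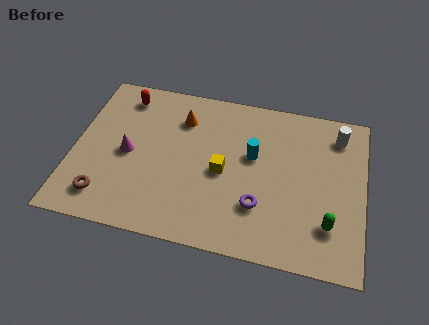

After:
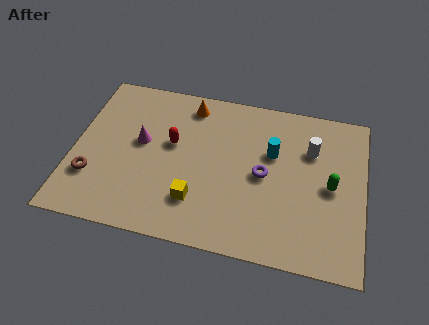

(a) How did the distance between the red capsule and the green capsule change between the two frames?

-3.4

The distance was about 10.1 in the first image and 6.7 in the second, so they moved 3.4 units closer together.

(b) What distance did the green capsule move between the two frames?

1.9

From (10.8, 2.1) to (10.8, 4.0), the green capsule covered √(0.0² + 1.9²) ≈ 1.9 units.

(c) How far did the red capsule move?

3.0

From (1.9, 6.9) to (4.1, 4.8), the red capsule covered √(2.2² + 2.1²) ≈ 3.0 units.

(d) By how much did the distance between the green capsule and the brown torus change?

+0.7

Before: roughly 9.3 units apart; after: 10.0. That's 0.7 units further apart.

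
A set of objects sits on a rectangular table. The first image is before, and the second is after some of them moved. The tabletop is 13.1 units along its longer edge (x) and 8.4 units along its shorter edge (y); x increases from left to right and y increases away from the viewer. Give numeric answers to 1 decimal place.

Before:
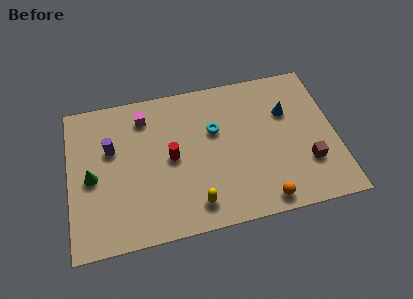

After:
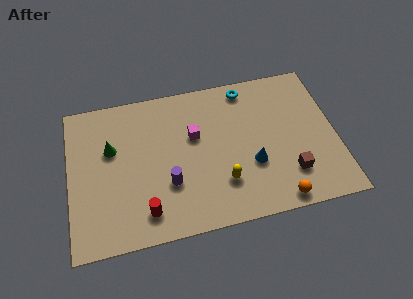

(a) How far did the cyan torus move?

2.7

The cyan torus moved from about (7.2, 5.3) to (8.9, 7.4), a distance of √(1.7² + 2.1²) ≈ 2.7.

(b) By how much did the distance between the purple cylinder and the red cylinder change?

-1.3

They were about 3.1 units apart before and 1.8 after — 1.3 units closer together.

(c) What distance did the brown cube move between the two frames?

1.0

The brown cube moved from about (11.6, 2.5) to (10.7, 2.1), a distance of √(0.9² + 0.4²) ≈ 1.0.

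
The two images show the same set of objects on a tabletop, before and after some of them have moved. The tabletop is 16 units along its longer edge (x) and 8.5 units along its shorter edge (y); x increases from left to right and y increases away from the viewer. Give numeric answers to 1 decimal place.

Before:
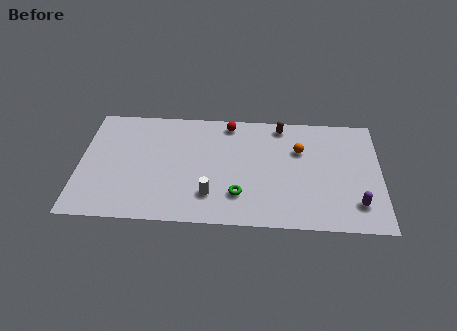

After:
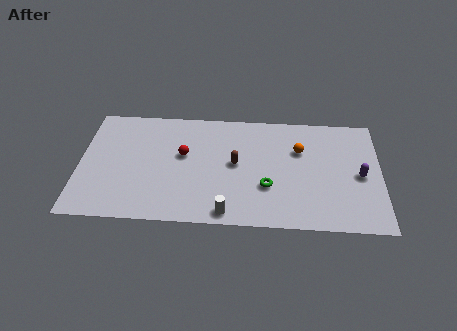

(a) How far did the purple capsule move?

2.1

The purple capsule was near (14.7, 1.9) before and (14.9, 4.0) after, so it travelled √(0.2² + 2.1²) ≈ 2.1 units.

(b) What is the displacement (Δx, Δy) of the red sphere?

(-2.4, -2.5)

From the two frames, the red sphere sits at roughly (7.9, 7.5) before and (5.5, 5.0) after.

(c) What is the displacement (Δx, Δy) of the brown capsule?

(-2.4, -3.0)

The brown capsule was at about (10.7, 7.5) and moved to about (8.3, 4.5).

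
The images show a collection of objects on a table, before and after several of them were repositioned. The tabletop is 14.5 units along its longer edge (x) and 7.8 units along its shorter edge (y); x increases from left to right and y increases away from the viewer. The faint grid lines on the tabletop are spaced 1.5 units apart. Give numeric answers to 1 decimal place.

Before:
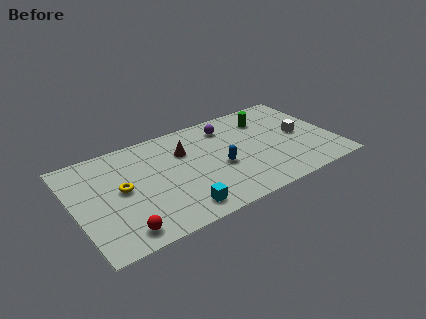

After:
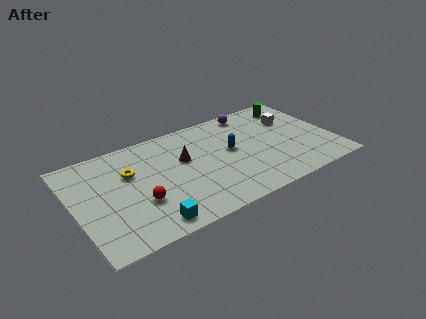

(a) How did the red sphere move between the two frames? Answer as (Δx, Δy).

(1.2, 1.6)

The red sphere started near (2.2, 1.1) and ended near (3.4, 2.7).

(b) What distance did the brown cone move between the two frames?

0.6

The brown cone moved from about (6.3, 5.4) to (6.2, 4.8), a distance of √(0.1² + 0.6²) ≈ 0.6.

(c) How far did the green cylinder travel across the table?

1.8

The green cylinder moved from about (11.1, 6.0) to (12.8, 6.5), a distance of √(1.7² + 0.5²) ≈ 1.8.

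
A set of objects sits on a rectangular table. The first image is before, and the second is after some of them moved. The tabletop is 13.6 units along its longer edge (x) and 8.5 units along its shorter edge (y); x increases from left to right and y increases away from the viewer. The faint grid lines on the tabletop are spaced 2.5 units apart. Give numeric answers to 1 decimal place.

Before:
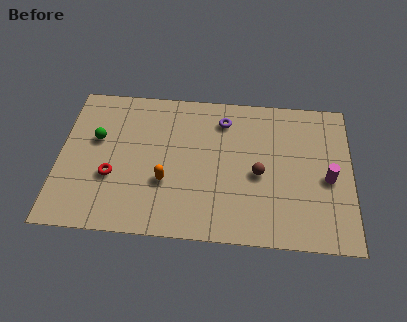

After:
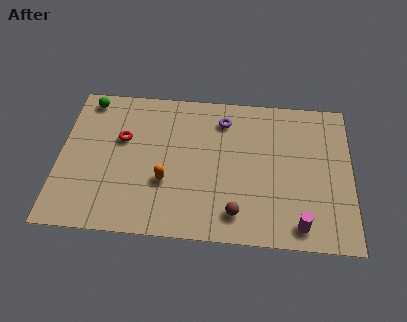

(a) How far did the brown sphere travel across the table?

2.5

The brown sphere moved from about (9.3, 3.8) to (8.3, 1.5), a distance of √(1.0² + 2.3²) ≈ 2.5.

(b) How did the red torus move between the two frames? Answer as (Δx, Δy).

(0.4, 2.2)

The red torus started near (2.5, 3.1) and ended near (2.9, 5.3).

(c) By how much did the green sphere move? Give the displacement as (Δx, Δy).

(-0.5, 2.3)

The green sphere was at about (1.7, 5.2) and moved to about (1.2, 7.5).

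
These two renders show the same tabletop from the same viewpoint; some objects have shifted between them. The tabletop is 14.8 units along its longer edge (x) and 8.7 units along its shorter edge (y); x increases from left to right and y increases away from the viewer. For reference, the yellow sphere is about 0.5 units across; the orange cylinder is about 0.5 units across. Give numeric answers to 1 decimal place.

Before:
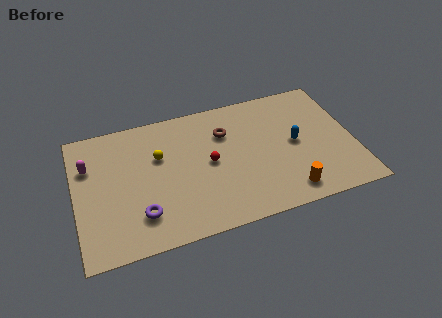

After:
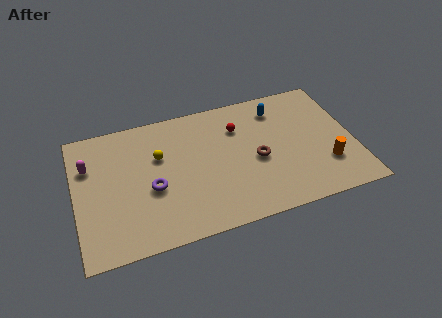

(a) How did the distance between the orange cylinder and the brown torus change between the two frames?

-1.8

Before: roughly 5.7 units apart; after: 3.9. That's 1.8 units closer together.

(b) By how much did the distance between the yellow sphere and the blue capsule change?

-0.7

The distance was about 7.3 in the first image and 6.6 in the second, so they moved 0.7 units closer together.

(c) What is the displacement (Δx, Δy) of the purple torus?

(0.7, 1.5)

The purple torus started near (3.3, 2.1) and ended near (4.0, 3.6).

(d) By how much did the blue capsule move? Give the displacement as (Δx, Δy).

(-0.7, 2.6)

The blue capsule was at about (11.7, 4.4) and moved to about (11.0, 7.0).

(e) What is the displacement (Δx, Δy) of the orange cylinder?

(2.2, 1.2)

The orange cylinder was at about (11.0, 1.3) and moved to about (13.2, 2.5).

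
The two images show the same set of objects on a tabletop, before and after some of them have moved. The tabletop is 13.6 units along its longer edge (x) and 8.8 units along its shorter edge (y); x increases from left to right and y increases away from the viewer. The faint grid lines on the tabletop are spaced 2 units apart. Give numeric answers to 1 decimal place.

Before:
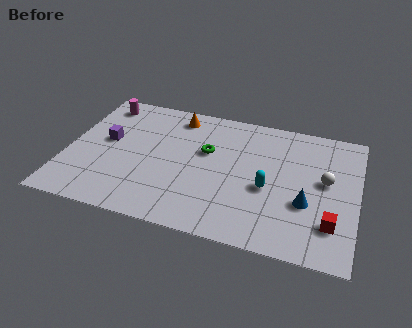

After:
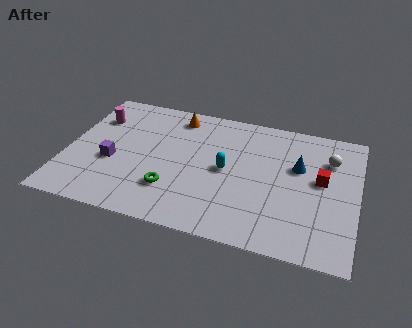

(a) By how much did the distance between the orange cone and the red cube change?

-1.8

They were about 9.3 units apart before and 7.5 after — 1.8 units closer together.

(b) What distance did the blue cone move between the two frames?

2.4

The blue cone was near (11.3, 3.2) before and (10.8, 5.5) after, so it travelled √(0.5² + 2.3²) ≈ 2.4 units.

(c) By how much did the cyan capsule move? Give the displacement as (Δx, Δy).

(-2.0, 0.7)

The cyan capsule was at about (9.5, 3.7) and moved to about (7.5, 4.4).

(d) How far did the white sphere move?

1.5

The white sphere was near (12.1, 4.9) before and (12.2, 6.4) after, so it travelled √(0.1² + 1.5²) ≈ 1.5 units.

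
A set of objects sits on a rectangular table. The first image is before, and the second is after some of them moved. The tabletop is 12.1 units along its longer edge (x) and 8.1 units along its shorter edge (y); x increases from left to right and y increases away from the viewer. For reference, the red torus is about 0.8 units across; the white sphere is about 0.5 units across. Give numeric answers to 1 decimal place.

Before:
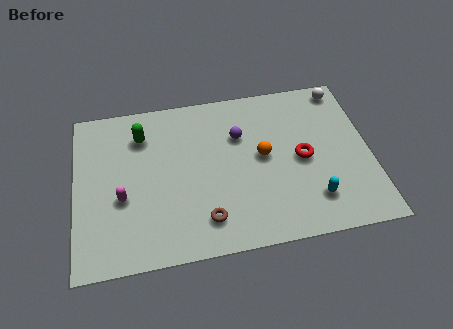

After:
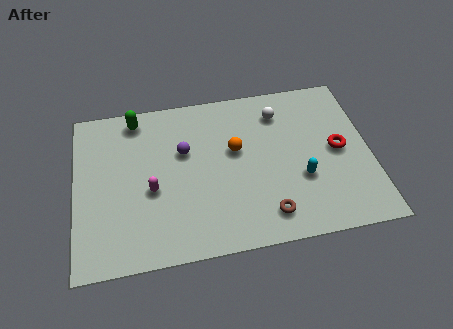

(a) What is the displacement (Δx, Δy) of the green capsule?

(-0.2, 0.9)

The green capsule started near (2.8, 6.2) and ended near (2.6, 7.1).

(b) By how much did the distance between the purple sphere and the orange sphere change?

+0.6

They were about 1.5 units apart before and 2.1 after — 0.6 units further apart.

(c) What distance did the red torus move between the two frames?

1.5

From (9.3, 3.9) to (10.8, 4.1), the red torus covered √(1.5² + 0.2²) ≈ 1.5 units.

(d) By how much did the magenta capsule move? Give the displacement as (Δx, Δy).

(1.2, 0.2)

From the two frames, the magenta capsule sits at roughly (1.9, 3.2) before and (3.1, 3.4) after.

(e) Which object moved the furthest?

the white sphere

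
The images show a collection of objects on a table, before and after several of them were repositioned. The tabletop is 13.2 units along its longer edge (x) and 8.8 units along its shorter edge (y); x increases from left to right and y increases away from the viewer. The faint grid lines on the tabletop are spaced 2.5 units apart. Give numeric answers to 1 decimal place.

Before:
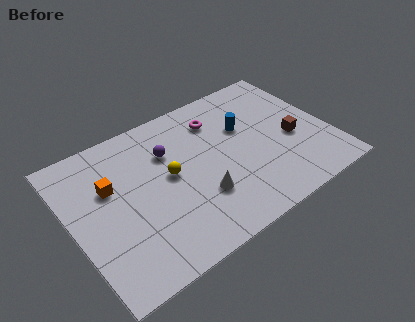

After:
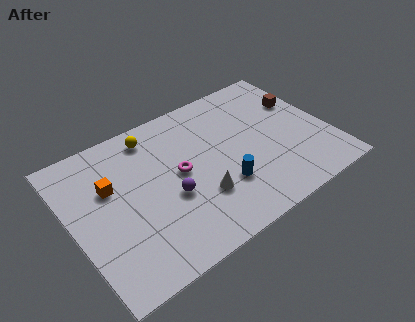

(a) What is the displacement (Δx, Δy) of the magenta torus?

(-2.4, -2.2)

From the two frames, the magenta torus sits at roughly (7.9, 6.8) before and (5.5, 4.6) after.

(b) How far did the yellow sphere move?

2.8

From (5.0, 4.7) to (4.6, 7.5), the yellow sphere covered √(0.4² + 2.8²) ≈ 2.8 units.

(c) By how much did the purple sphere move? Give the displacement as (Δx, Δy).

(-0.4, -2.6)

The purple sphere was at about (5.2, 6.1) and moved to about (4.8, 3.5).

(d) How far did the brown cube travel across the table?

2.3

From (11.3, 3.7) to (12.2, 5.8), the brown cube covered √(0.9² + 2.1²) ≈ 2.3 units.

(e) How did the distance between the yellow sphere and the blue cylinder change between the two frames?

+1.4

They were about 4.2 units apart before and 5.6 after — 1.4 units further apart.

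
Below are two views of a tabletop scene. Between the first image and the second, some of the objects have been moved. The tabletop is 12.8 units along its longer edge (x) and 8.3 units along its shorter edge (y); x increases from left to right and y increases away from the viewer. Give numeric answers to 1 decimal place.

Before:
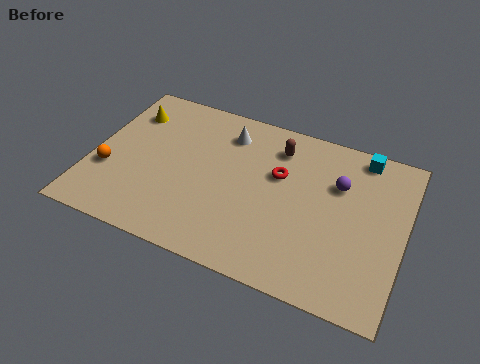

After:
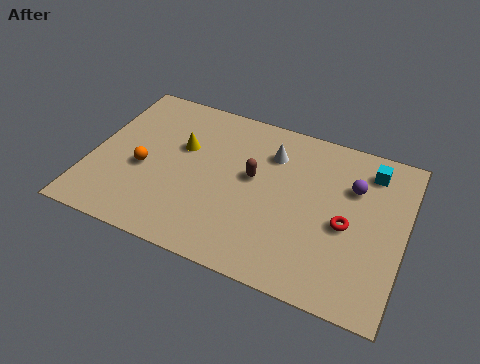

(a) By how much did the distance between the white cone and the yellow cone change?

-0.4

They were about 4.1 units apart before and 3.7 after — 0.4 units closer together.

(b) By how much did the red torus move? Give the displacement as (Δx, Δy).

(2.9, -1.5)

The red torus started near (7.6, 5.2) and ended near (10.5, 3.7).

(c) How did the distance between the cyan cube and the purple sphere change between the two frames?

-0.7

The distance was about 2.0 in the first image and 1.3 in the second, so they moved 0.7 units closer together.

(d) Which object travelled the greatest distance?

the red torus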